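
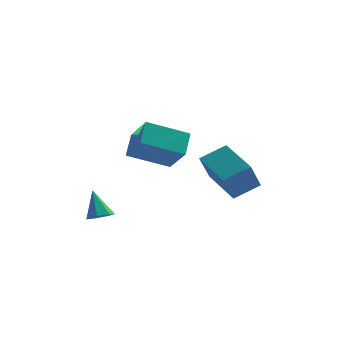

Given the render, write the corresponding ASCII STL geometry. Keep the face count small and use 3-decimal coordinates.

solid 
facet normal -0.623 0.734 0.270
outer loop
vertex 2.111 0.112 -0.323
vertex 3.012 0.682 0.206
vertex 2.375 0.756 -1.467
endloop
endfacet
facet normal -0.757 -0.479 -0.444
outer loop
vertex 3.528 -0.602 -1.966
vertex 2.111 0.112 -0.323
vertex 2.375 0.756 -1.467
endloop
endfacet
facet normal -0.623 0.734 0.270
outer loop
vertex 2.375 0.756 -1.467
vertex 3.012 0.682 0.206
vertex 3.276 1.327 -0.938
endloop
endfacet
facet normal 0.197 0.481 -0.854
outer loop
vertex 3.276 1.327 -0.938
vertex 3.528 -0.602 -1.966
vertex 2.375 0.756 -1.467
endloop
endfacet
facet normal -0.197 -0.481 0.854
outer loop
vertex 2.111 0.112 -0.323
vertex 4.165 -0.676 -0.293
vertex 3.012 0.682 0.206
endloop
endfacet
facet normal -0.757 -0.479 -0.445
outer loop
vertex 3.264 -1.247 -0.822
vertex 2.111 0.112 -0.323
vertex 3.528 -0.602 -1.966
endloop
endfacet
facet normal -0.197 -0.481 0.854
outer loop
vertex 3.264 -1.247 -0.822
vertex 4.165 -0.676 -0.293
vertex 2.111 0.112 -0.323
endloop
endfacet
facet normal 0.757 0.479 0.445
outer loop
vertex 3.012 0.682 0.206
vertex 4.165 -0.676 -0.293
vertex 3.276 1.327 -0.938
endloop
endfacet
facet normal 0.197 0.481 -0.854
outer loop
vertex 4.429 -0.032 -1.437
vertex 3.528 -0.602 -1.966
vertex 3.276 1.327 -0.938
endloop
endfacet
facet normal 0.757 0.479 0.444
outer loop
vertex 3.276 1.327 -0.938
vertex 4.165 -0.676 -0.293
vertex 4.429 -0.032 -1.437
endloop
endfacet
facet normal 0.623 -0.734 -0.270
outer loop
vertex 4.429 -0.032 -1.437
vertex 3.264 -1.247 -0.822
vertex 3.528 -0.602 -1.966
endloop
endfacet
facet normal 0.623 -0.734 -0.269
outer loop
vertex 4.165 -0.676 -0.293
vertex 3.264 -1.247 -0.822
vertex 4.429 -0.032 -1.437
endloop
endfacet
facet normal -0.868 -0.322 0.379
outer loop
vertex 0.447 -2.189 1.161
vertex 0.449 -1.337 1.888
vertex -0.299 -1.343 0.172
endloop
endfacet
facet normal -0.002 -0.761 -0.649
outer loop
vertex 1.211 -0.783 -0.488
vertex 0.447 -2.189 1.161
vertex -0.299 -1.343 0.172
endloop
endfacet
facet normal -0.868 -0.322 0.379
outer loop
vertex -0.299 -1.343 0.172
vertex 0.449 -1.337 1.888
vertex -0.297 -0.491 0.899
endloop
endfacet
facet normal -0.497 0.564 -0.659
outer loop
vertex -0.297 -0.491 0.899
vertex 1.211 -0.783 -0.488
vertex -0.299 -1.343 0.172
endloop
endfacet
facet normal 0.497 -0.564 0.659
outer loop
vertex 0.447 -2.189 1.161
vertex 1.959 -0.777 1.228
vertex 0.449 -1.337 1.888
endloop
endfacet
facet normal -0.002 -0.761 -0.649
outer loop
vertex 1.957 -1.629 0.501
vertex 0.447 -2.189 1.161
vertex 1.211 -0.783 -0.488
endloop
endfacet
facet normal 0.497 -0.564 0.659
outer loop
vertex 1.957 -1.629 0.501
vertex 1.959 -0.777 1.228
vertex 0.447 -2.189 1.161
endloop
endfacet
facet normal 0.002 0.761 0.649
outer loop
vertex 0.449 -1.337 1.888
vertex 1.959 -0.777 1.228
vertex -0.297 -0.491 0.899
endloop
endfacet
facet normal -0.497 0.564 -0.659
outer loop
vertex 1.213 0.069 0.239
vertex 1.211 -0.783 -0.488
vertex -0.297 -0.491 0.899
endloop
endfacet
facet normal 0.002 0.761 0.649
outer loop
vertex -0.297 -0.491 0.899
vertex 1.959 -0.777 1.228
vertex 1.213 0.069 0.239
endloop
endfacet
facet normal 0.868 0.322 -0.379
outer loop
vertex 1.213 0.069 0.239
vertex 1.957 -1.629 0.501
vertex 1.211 -0.783 -0.488
endloop
endfacet
facet normal 0.868 0.322 -0.379
outer loop
vertex 1.959 -0.777 1.228
vertex 1.957 -1.629 0.501
vertex 1.213 0.069 0.239
endloop
endfacet
facet normal 0.313 -0.387 -0.867
outer loop
vertex -0.751 -2.042 -2.538
vertex -1.173 -1.803 -2.797
vertex -0.67 -1.602 -2.705
endloop
endfacet
facet normal 0.756 0.106 0.646
outer loop
vertex -0.751 -2.042 -2.538
vertex -0.67 -1.602 -2.705
vertex -1.567 -1.317 -1.703
endloop
endfacet
facet normal 0.313 -0.387 -0.867
outer loop
vertex -0.67 -1.602 -2.705
vertex -1.173 -1.803 -2.797
vertex -0.968 -1.314 -2.941
endloop
endfacet
facet normal 0.551 0.790 0.269
outer loop
vertex -0.67 -1.602 -2.705
vertex -0.968 -1.314 -2.941
vertex -1.567 -1.317 -1.703
endloop
endfacet
facet normal 0.312 -0.386 -0.868
outer loop
vertex -0.968 -1.314 -2.941
vertex -1.173 -1.803 -2.797
vertex -1.421 -1.394 -3.068
endloop
endfacet
facet normal -0.154 0.985 -0.072
outer loop
vertex -0.968 -1.314 -2.941
vertex -1.421 -1.394 -3.068
vertex -1.567 -1.317 -1.703
endloop
endfacet
facet normal 0.313 -0.386 -0.868
outer loop
vertex -1.421 -1.394 -3.068
vertex -1.173 -1.803 -2.797
vertex -1.687 -1.783 -2.991
endloop
endfacet
facet normal -0.830 0.544 -0.120
outer loop
vertex -1.421 -1.394 -3.068
vertex -1.687 -1.783 -2.991
vertex -1.567 -1.317 -1.703
endloop
endfacet
facet normal 0.313 -0.386 -0.868
outer loop
vertex -1.687 -1.783 -2.991
vertex -1.173 -1.803 -2.797
vertex -1.567 -2.187 -2.768
endloop
endfacet
facet normal -0.967 -0.198 0.162
outer loop
vertex -1.687 -1.783 -2.991
vertex -1.567 -2.187 -2.768
vertex -1.567 -1.317 -1.703
endloop
endfacet
facet normal 0.313 -0.387 -0.867
outer loop
vertex -1.567 -2.187 -2.768
vertex -1.173 -1.803 -2.797
vertex -1.15 -2.302 -2.566
endloop
endfacet
facet normal -0.461 -0.687 0.561
outer loop
vertex -1.567 -2.187 -2.768
vertex -1.15 -2.302 -2.566
vertex -1.567 -1.317 -1.703
endloop
endfacet
facet normal 0.313 -0.387 -0.867
outer loop
vertex -1.15 -2.302 -2.566
vertex -1.173 -1.803 -2.797
vertex -0.751 -2.042 -2.538
endloop
endfacet
facet normal 0.305 -0.551 0.777
outer loop
vertex -1.15 -2.302 -2.566
vertex -0.751 -2.042 -2.538
vertex -1.567 -1.317 -1.703
endloop
endfacet

endsolid


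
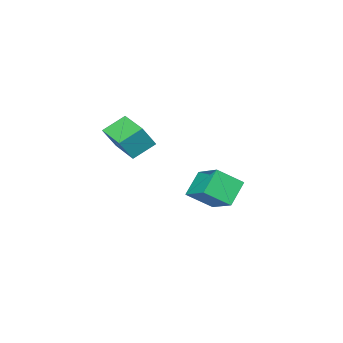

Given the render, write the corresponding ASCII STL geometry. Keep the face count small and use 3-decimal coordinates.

solid 
facet normal -0.779 0.334 0.531
outer loop
vertex 0.991 0.956 3.708
vertex 1.494 2.322 3.588
vertex 0.394 1.091 2.747
endloop
endfacet
facet normal -0.344 -0.935 0.082
outer loop
vertex 1.266 0.718 2.152
vertex 0.991 0.956 3.708
vertex 0.394 1.091 2.747
endloop
endfacet
facet normal -0.779 0.333 0.531
outer loop
vertex 0.394 1.091 2.747
vertex 1.494 2.322 3.588
vertex 0.896 2.457 2.627
endloop
endfacet
facet normal -0.525 0.119 -0.843
outer loop
vertex 0.896 2.457 2.627
vertex 1.266 0.718 2.152
vertex 0.394 1.091 2.747
endloop
endfacet
facet normal 0.524 -0.119 0.843
outer loop
vertex 0.991 0.956 3.708
vertex 2.366 1.949 2.993
vertex 1.494 2.322 3.588
endloop
endfacet
facet normal -0.344 -0.936 0.082
outer loop
vertex 1.864 0.583 3.113
vertex 0.991 0.956 3.708
vertex 1.266 0.718 2.152
endloop
endfacet
facet normal 0.524 -0.119 0.843
outer loop
vertex 1.864 0.583 3.113
vertex 2.366 1.949 2.993
vertex 0.991 0.956 3.708
endloop
endfacet
facet normal 0.344 0.935 -0.083
outer loop
vertex 1.494 2.322 3.588
vertex 2.366 1.949 2.993
vertex 0.896 2.457 2.627
endloop
endfacet
facet normal -0.524 0.119 -0.843
outer loop
vertex 1.769 2.084 2.032
vertex 1.266 0.718 2.152
vertex 0.896 2.457 2.627
endloop
endfacet
facet normal 0.344 0.935 -0.082
outer loop
vertex 0.896 2.457 2.627
vertex 2.366 1.949 2.993
vertex 1.769 2.084 2.032
endloop
endfacet
facet normal 0.779 -0.333 -0.531
outer loop
vertex 1.769 2.084 2.032
vertex 1.864 0.583 3.113
vertex 1.266 0.718 2.152
endloop
endfacet
facet normal 0.779 -0.333 -0.531
outer loop
vertex 2.366 1.949 2.993
vertex 1.864 0.583 3.113
vertex 1.769 2.084 2.032
endloop
endfacet
facet normal -0.722 -0.106 0.683
outer loop
vertex -2.798 2.298 -0.047
vertex -3.64 3.008 -0.827
vertex -3.287 0.914 -0.778
endloop
endfacet
facet normal 0.623 -0.526 0.579
outer loop
vertex -2.34 1.052 -1.673
vertex -2.798 2.298 -0.047
vertex -3.287 0.914 -0.778
endloop
endfacet
facet normal -0.723 -0.106 0.683
outer loop
vertex -3.287 0.914 -0.778
vertex -3.64 3.008 -0.827
vertex -4.129 1.624 -1.559
endloop
endfacet
facet normal -0.298 -0.844 -0.446
outer loop
vertex -4.129 1.624 -1.559
vertex -2.34 1.052 -1.673
vertex -3.287 0.914 -0.778
endloop
endfacet
facet normal 0.298 0.844 0.446
outer loop
vertex -2.798 2.298 -0.047
vertex -2.693 3.146 -1.722
vertex -3.64 3.008 -0.827
endloop
endfacet
facet normal 0.623 -0.526 0.579
outer loop
vertex -1.851 2.436 -0.941
vertex -2.798 2.298 -0.047
vertex -2.34 1.052 -1.673
endloop
endfacet
facet normal 0.298 0.844 0.446
outer loop
vertex -1.851 2.436 -0.941
vertex -2.693 3.146 -1.722
vertex -2.798 2.298 -0.047
endloop
endfacet
facet normal -0.623 0.526 -0.578
outer loop
vertex -3.64 3.008 -0.827
vertex -2.693 3.146 -1.722
vertex -4.129 1.624 -1.559
endloop
endfacet
facet normal -0.298 -0.844 -0.446
outer loop
vertex -3.182 1.762 -2.453
vertex -2.34 1.052 -1.673
vertex -4.129 1.624 -1.559
endloop
endfacet
facet normal -0.623 0.526 -0.579
outer loop
vertex -4.129 1.624 -1.559
vertex -2.693 3.146 -1.722
vertex -3.182 1.762 -2.453
endloop
endfacet
facet normal 0.722 0.106 -0.683
outer loop
vertex -3.182 1.762 -2.453
vertex -1.851 2.436 -0.941
vertex -2.34 1.052 -1.673
endloop
endfacet
facet normal 0.723 0.106 -0.683
outer loop
vertex -2.693 3.146 -1.722
vertex -1.851 2.436 -0.941
vertex -3.182 1.762 -2.453
endloop
endfacet

endsolid


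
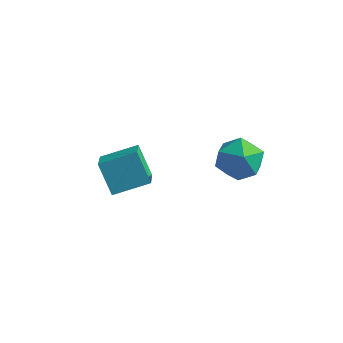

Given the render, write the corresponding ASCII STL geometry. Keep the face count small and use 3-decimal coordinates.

solid 
facet normal -0.754 -0.579 -0.310
outer loop
vertex -0.853 0.528 -3.375
vertex -1.511 0.867 -2.406
vertex -1.294 1.433 -3.991
endloop
endfacet
facet normal 0.540 -0.278 -0.795
outer loop
vertex -0.329 2.173 -3.594
vertex -0.853 0.528 -3.375
vertex -1.294 1.433 -3.991
endloop
endfacet
facet normal -0.755 -0.578 -0.310
outer loop
vertex -1.294 1.433 -3.991
vertex -1.511 0.867 -2.406
vertex -1.952 1.772 -3.021
endloop
endfacet
facet normal -0.374 0.767 -0.522
outer loop
vertex -1.952 1.772 -3.021
vertex -0.329 2.173 -3.594
vertex -1.294 1.433 -3.991
endloop
endfacet
facet normal 0.373 -0.767 0.522
outer loop
vertex -0.853 0.528 -3.375
vertex -0.546 1.607 -2.009
vertex -1.511 0.867 -2.406
endloop
endfacet
facet normal 0.539 -0.278 -0.795
outer loop
vertex 0.112 1.268 -2.979
vertex -0.853 0.528 -3.375
vertex -0.329 2.173 -3.594
endloop
endfacet
facet normal 0.374 -0.767 0.522
outer loop
vertex 0.112 1.268 -2.979
vertex -0.546 1.607 -2.009
vertex -0.853 0.528 -3.375
endloop
endfacet
facet normal -0.540 0.277 0.795
outer loop
vertex -1.511 0.867 -2.406
vertex -0.546 1.607 -2.009
vertex -1.952 1.772 -3.021
endloop
endfacet
facet normal -0.374 0.767 -0.522
outer loop
vertex -0.987 2.512 -2.625
vertex -0.329 2.173 -3.594
vertex -1.952 1.772 -3.021
endloop
endfacet
facet normal -0.539 0.278 0.795
outer loop
vertex -1.952 1.772 -3.021
vertex -0.546 1.607 -2.009
vertex -0.987 2.512 -2.625
endloop
endfacet
facet normal 0.755 0.578 0.310
outer loop
vertex -0.987 2.512 -2.625
vertex 0.112 1.268 -2.979
vertex -0.329 2.173 -3.594
endloop
endfacet
facet normal 0.755 0.579 0.310
outer loop
vertex -0.546 1.607 -2.009
vertex 0.112 1.268 -2.979
vertex -0.987 2.512 -2.625
endloop
endfacet
facet normal -0.425 0.758 0.495
outer loop
vertex 2.484 3.377 -1.762
vertex 1.757 2.919 -1.684
vertex 2.368 2.866 -1.078
endloop
endfacet
facet normal 0.280 0.746 0.605
outer loop
vertex 2.484 3.377 -1.762
vertex 2.368 2.866 -1.078
vertex 3.136 2.895 -1.469
endloop
endfacet
facet normal 0.603 0.797 -0.030
outer loop
vertex 2.484 3.377 -1.762
vertex 3.136 2.895 -1.469
vertex 3.0 2.966 -2.317
endloop
endfacet
facet normal 0.098 0.841 -0.532
outer loop
vertex 2.484 3.377 -1.762
vertex 3.0 2.966 -2.317
vertex 2.148 2.981 -2.45
endloop
endfacet
facet normal -0.537 0.817 -0.208
outer loop
vertex 2.484 3.377 -1.762
vertex 2.148 2.981 -2.45
vertex 1.757 2.919 -1.684
endloop
endfacet
facet normal 0.447 0.112 0.887
outer loop
vertex 3.136 2.895 -1.469
vertex 2.368 2.866 -1.078
vertex 2.812 2.139 -1.21
endloop
endfacet
facet normal -0.692 0.133 0.709
outer loop
vertex 2.368 2.866 -1.078
vertex 1.757 2.919 -1.684
vertex 1.96 2.154 -1.343
endloop
endfacet
facet normal -0.875 0.228 -0.428
outer loop
vertex 1.757 2.919 -1.684
vertex 2.148 2.981 -2.45
vertex 1.824 2.225 -2.191
endloop
endfacet
facet normal 0.153 0.266 -0.952
outer loop
vertex 2.148 2.981 -2.45
vertex 3.0 2.966 -2.317
vertex 2.592 2.254 -2.582
endloop
endfacet
facet normal 0.971 0.195 -0.139
outer loop
vertex 3.0 2.966 -2.317
vertex 3.136 2.895 -1.469
vertex 3.203 2.201 -1.976
endloop
endfacet
facet normal -0.098 -0.841 0.532
outer loop
vertex 2.476 1.743 -1.898
vertex 2.812 2.139 -1.21
vertex 1.96 2.154 -1.343
endloop
endfacet
facet normal -0.603 -0.797 0.030
outer loop
vertex 2.476 1.743 -1.898
vertex 1.96 2.154 -1.343
vertex 1.824 2.225 -2.191
endloop
endfacet
facet normal -0.280 -0.746 -0.605
outer loop
vertex 2.476 1.743 -1.898
vertex 1.824 2.225 -2.191
vertex 2.592 2.254 -2.582
endloop
endfacet
facet normal 0.425 -0.758 -0.495
outer loop
vertex 2.476 1.743 -1.898
vertex 2.592 2.254 -2.582
vertex 3.203 2.201 -1.976
endloop
endfacet
facet normal 0.537 -0.817 0.208
outer loop
vertex 2.476 1.743 -1.898
vertex 3.203 2.201 -1.976
vertex 2.812 2.139 -1.21
endloop
endfacet
facet normal -0.153 -0.266 0.952
outer loop
vertex 1.96 2.154 -1.343
vertex 2.812 2.139 -1.21
vertex 2.368 2.866 -1.078
endloop
endfacet
facet normal -0.971 -0.195 0.139
outer loop
vertex 1.824 2.225 -2.191
vertex 1.96 2.154 -1.343
vertex 1.757 2.919 -1.684
endloop
endfacet
facet normal -0.447 -0.112 -0.887
outer loop
vertex 2.592 2.254 -2.582
vertex 1.824 2.225 -2.191
vertex 2.148 2.981 -2.45
endloop
endfacet
facet normal 0.692 -0.133 -0.709
outer loop
vertex 3.203 2.201 -1.976
vertex 2.592 2.254 -2.582
vertex 3.0 2.966 -2.317
endloop
endfacet
facet normal 0.875 -0.228 0.428
outer loop
vertex 2.812 2.139 -1.21
vertex 3.203 2.201 -1.976
vertex 3.136 2.895 -1.469
endloop
endfacet

endsolid


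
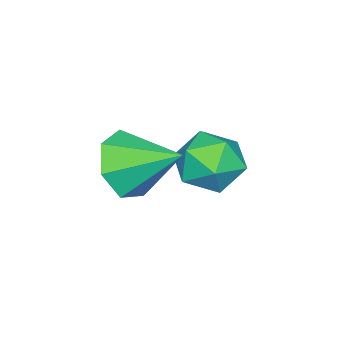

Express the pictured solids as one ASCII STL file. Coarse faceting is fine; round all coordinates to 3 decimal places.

solid 
facet normal 0.070 -0.876 -0.478
outer loop
vertex 2.716 -0.061 0.557
vertex 2.283 0.391 -0.335
vertex 3.333 0.32 -0.051
endloop
endfacet
facet normal 0.627 0.190 0.755
outer loop
vertex 2.716 -0.061 0.557
vertex 3.333 0.32 -0.051
vertex 2.157 1.949 0.515
endloop
endfacet
facet normal 0.070 -0.876 -0.477
outer loop
vertex 3.333 0.32 -0.051
vertex 2.283 0.391 -0.335
vertex 3.158 0.754 -0.873
endloop
endfacet
facet normal 0.824 0.554 0.117
outer loop
vertex 3.333 0.32 -0.051
vertex 3.158 0.754 -0.873
vertex 2.157 1.949 0.515
endloop
endfacet
facet normal 0.070 -0.876 -0.478
outer loop
vertex 3.158 0.754 -0.873
vertex 2.283 0.391 -0.335
vertex 2.325 0.915 -1.29
endloop
endfacet
facet normal 0.376 0.819 -0.434
outer loop
vertex 3.158 0.754 -0.873
vertex 2.325 0.915 -1.29
vertex 2.157 1.949 0.515
endloop
endfacet
facet normal 0.071 -0.876 -0.477
outer loop
vertex 2.325 0.915 -1.29
vertex 2.283 0.391 -0.335
vertex 1.46 0.68 -0.988
endloop
endfacet
facet normal -0.383 0.786 -0.486
outer loop
vertex 2.325 0.915 -1.29
vertex 1.46 0.68 -0.988
vertex 2.157 1.949 0.515
endloop
endfacet
facet normal 0.071 -0.876 -0.477
outer loop
vertex 1.46 0.68 -0.988
vertex 2.283 0.391 -0.335
vertex 1.214 0.228 -0.195
endloop
endfacet
facet normal -0.877 0.480 0.001
outer loop
vertex 1.46 0.68 -0.988
vertex 1.214 0.228 -0.195
vertex 2.157 1.949 0.515
endloop
endfacet
facet normal 0.071 -0.876 -0.478
outer loop
vertex 1.214 0.228 -0.195
vertex 2.283 0.391 -0.335
vertex 1.773 -0.102 0.493
endloop
endfacet
facet normal -0.738 0.131 0.662
outer loop
vertex 1.214 0.228 -0.195
vertex 1.773 -0.102 0.493
vertex 2.157 1.949 0.515
endloop
endfacet
facet normal 0.071 -0.876 -0.478
outer loop
vertex 1.773 -0.102 0.493
vertex 2.283 0.391 -0.335
vertex 2.716 -0.061 0.557
endloop
endfacet
facet normal -0.068 0.002 0.998
outer loop
vertex 1.773 -0.102 0.493
vertex 2.716 -0.061 0.557
vertex 2.157 1.949 0.515
endloop
endfacet
facet normal 0.071 -0.184 0.980
outer loop
vertex -0.026 1.967 -0.345
vertex -0.41 0.989 -0.501
vertex 0.637 1.161 -0.544
endloop
endfacet
facet normal 0.572 0.280 0.771
outer loop
vertex -0.026 1.967 -0.345
vertex 0.637 1.161 -0.544
vertex 0.795 2.105 -1.004
endloop
endfacet
facet normal 0.244 0.843 0.480
outer loop
vertex -0.026 1.967 -0.345
vertex 0.795 2.105 -1.004
vertex -0.154 2.517 -1.245
endloop
endfacet
facet normal -0.460 0.727 0.510
outer loop
vertex -0.026 1.967 -0.345
vertex -0.154 2.517 -1.245
vertex -0.899 1.827 -0.934
endloop
endfacet
facet normal -0.567 0.092 0.819
outer loop
vertex -0.026 1.967 -0.345
vertex -0.899 1.827 -0.934
vertex -0.41 0.989 -0.501
endloop
endfacet
facet normal 0.964 -0.033 0.264
outer loop
vertex 0.795 2.105 -1.004
vertex 0.637 1.161 -0.544
vertex 0.919 1.213 -1.566
endloop
endfacet
facet normal 0.153 -0.783 0.603
outer loop
vertex 0.637 1.161 -0.544
vertex -0.41 0.989 -0.501
vertex 0.174 0.523 -1.255
endloop
endfacet
facet normal -0.878 -0.336 0.340
outer loop
vertex -0.41 0.989 -0.501
vertex -0.899 1.827 -0.934
vertex -0.775 0.935 -1.496
endloop
endfacet
facet normal -0.706 0.690 -0.160
outer loop
vertex -0.899 1.827 -0.934
vertex -0.154 2.517 -1.245
vertex -0.617 1.879 -1.956
endloop
endfacet
facet normal 0.433 0.877 -0.207
outer loop
vertex -0.154 2.517 -1.245
vertex 0.795 2.105 -1.004
vertex 0.43 2.051 -1.999
endloop
endfacet
facet normal 0.460 -0.727 -0.510
outer loop
vertex 0.046 1.073 -2.155
vertex 0.919 1.213 -1.566
vertex 0.174 0.523 -1.255
endloop
endfacet
facet normal -0.244 -0.843 -0.480
outer loop
vertex 0.046 1.073 -2.155
vertex 0.174 0.523 -1.255
vertex -0.775 0.935 -1.496
endloop
endfacet
facet normal -0.572 -0.280 -0.771
outer loop
vertex 0.046 1.073 -2.155
vertex -0.775 0.935 -1.496
vertex -0.617 1.879 -1.956
endloop
endfacet
facet normal -0.071 0.184 -0.980
outer loop
vertex 0.046 1.073 -2.155
vertex -0.617 1.879 -1.956
vertex 0.43 2.051 -1.999
endloop
endfacet
facet normal 0.567 -0.092 -0.819
outer loop
vertex 0.046 1.073 -2.155
vertex 0.43 2.051 -1.999
vertex 0.919 1.213 -1.566
endloop
endfacet
facet normal 0.706 -0.690 0.160
outer loop
vertex 0.174 0.523 -1.255
vertex 0.919 1.213 -1.566
vertex 0.637 1.161 -0.544
endloop
endfacet
facet normal -0.433 -0.877 0.207
outer loop
vertex -0.775 0.935 -1.496
vertex 0.174 0.523 -1.255
vertex -0.41 0.989 -0.501
endloop
endfacet
facet normal -0.964 0.033 -0.264
outer loop
vertex -0.617 1.879 -1.956
vertex -0.775 0.935 -1.496
vertex -0.899 1.827 -0.934
endloop
endfacet
facet normal -0.153 0.783 -0.603
outer loop
vertex 0.43 2.051 -1.999
vertex -0.617 1.879 -1.956
vertex -0.154 2.517 -1.245
endloop
endfacet
facet normal 0.878 0.336 -0.340
outer loop
vertex 0.919 1.213 -1.566
vertex 0.43 2.051 -1.999
vertex 0.795 2.105 -1.004
endloop
endfacet

endsolid


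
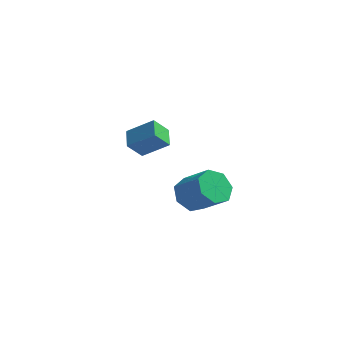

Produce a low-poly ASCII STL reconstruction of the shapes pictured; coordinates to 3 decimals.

solid 
facet normal -0.824 0.140 -0.550
outer loop
vertex 2.416 3.271 -5.264
vertex 1.815 3.057 -4.418
vertex 2.19 3.994 -4.741
endloop
endfacet
facet normal 0.511 0.603 -0.612
outer loop
vertex 2.416 3.271 -5.264
vertex 2.19 3.994 -4.741
vertex 3.907 3.018 -4.268
endloop
endfacet
facet normal 0.511 0.603 -0.613
outer loop
vertex 3.907 3.018 -4.268
vertex 2.19 3.994 -4.741
vertex 3.68 3.741 -3.746
endloop
endfacet
facet normal 0.823 -0.139 0.550
outer loop
vertex 3.907 3.018 -4.268
vertex 3.68 3.741 -3.746
vertex 3.305 2.803 -3.422
endloop
endfacet
facet normal -0.823 0.140 -0.550
outer loop
vertex 2.19 3.994 -4.741
vertex 1.815 3.057 -4.418
vertex 1.681 4.01 -3.975
endloop
endfacet
facet normal 0.126 0.990 0.063
outer loop
vertex 2.19 3.994 -4.741
vertex 1.681 4.01 -3.975
vertex 3.68 3.741 -3.746
endloop
endfacet
facet normal 0.126 0.990 0.063
outer loop
vertex 3.68 3.741 -3.746
vertex 1.681 4.01 -3.975
vertex 3.171 3.757 -2.979
endloop
endfacet
facet normal 0.824 -0.139 0.550
outer loop
vertex 3.68 3.741 -3.746
vertex 3.171 3.757 -2.979
vertex 3.305 2.803 -3.422
endloop
endfacet
facet normal -0.824 0.140 -0.550
outer loop
vertex 1.681 4.01 -3.975
vertex 1.815 3.057 -4.418
vertex 1.273 3.309 -3.542
endloop
endfacet
facet normal -0.354 0.632 0.690
outer loop
vertex 1.681 4.01 -3.975
vertex 1.273 3.309 -3.542
vertex 3.171 3.757 -2.979
endloop
endfacet
facet normal -0.354 0.631 0.690
outer loop
vertex 3.171 3.757 -2.979
vertex 1.273 3.309 -3.542
vertex 2.763 3.056 -2.547
endloop
endfacet
facet normal 0.823 -0.140 0.550
outer loop
vertex 3.171 3.757 -2.979
vertex 2.763 3.056 -2.547
vertex 3.305 2.803 -3.422
endloop
endfacet
facet normal -0.824 0.140 -0.550
outer loop
vertex 1.273 3.309 -3.542
vertex 1.815 3.057 -4.418
vertex 1.273 2.417 -3.769
endloop
endfacet
facet normal -0.567 -0.203 0.798
outer loop
vertex 1.273 3.309 -3.542
vertex 1.273 2.417 -3.769
vertex 2.763 3.056 -2.547
endloop
endfacet
facet normal -0.568 -0.202 0.798
outer loop
vertex 2.763 3.056 -2.547
vertex 1.273 2.417 -3.769
vertex 2.763 2.164 -2.773
endloop
endfacet
facet normal 0.823 -0.139 0.550
outer loop
vertex 2.763 3.056 -2.547
vertex 2.763 2.164 -2.773
vertex 3.305 2.803 -3.422
endloop
endfacet
facet normal -0.823 0.140 -0.550
outer loop
vertex 1.273 2.417 -3.769
vertex 1.815 3.057 -4.418
vertex 1.681 2.007 -4.484
endloop
endfacet
facet normal -0.354 -0.884 0.305
outer loop
vertex 1.273 2.417 -3.769
vertex 1.681 2.007 -4.484
vertex 2.763 2.164 -2.773
endloop
endfacet
facet normal -0.354 -0.884 0.305
outer loop
vertex 2.763 2.164 -2.773
vertex 1.681 2.007 -4.484
vertex 3.171 1.754 -3.489
endloop
endfacet
facet normal 0.824 -0.140 0.550
outer loop
vertex 2.763 2.164 -2.773
vertex 3.171 1.754 -3.489
vertex 3.305 2.803 -3.422
endloop
endfacet
facet normal -0.823 0.140 -0.550
outer loop
vertex 1.681 2.007 -4.484
vertex 1.815 3.057 -4.418
vertex 2.19 2.387 -5.149
endloop
endfacet
facet normal 0.126 -0.900 -0.418
outer loop
vertex 1.681 2.007 -4.484
vertex 2.19 2.387 -5.149
vertex 3.171 1.754 -3.489
endloop
endfacet
facet normal 0.126 -0.900 -0.418
outer loop
vertex 3.171 1.754 -3.489
vertex 2.19 2.387 -5.149
vertex 3.68 2.134 -4.154
endloop
endfacet
facet normal 0.823 -0.140 0.550
outer loop
vertex 3.171 1.754 -3.489
vertex 3.68 2.134 -4.154
vertex 3.305 2.803 -3.422
endloop
endfacet
facet normal -0.824 0.139 -0.550
outer loop
vertex 2.19 2.387 -5.149
vertex 1.815 3.057 -4.418
vertex 2.416 3.271 -5.264
endloop
endfacet
facet normal 0.511 -0.238 -0.826
outer loop
vertex 2.19 2.387 -5.149
vertex 2.416 3.271 -5.264
vertex 3.68 2.134 -4.154
endloop
endfacet
facet normal 0.511 -0.238 -0.826
outer loop
vertex 3.68 2.134 -4.154
vertex 2.416 3.271 -5.264
vertex 3.907 3.018 -4.268
endloop
endfacet
facet normal 0.823 -0.140 0.550
outer loop
vertex 3.68 2.134 -4.154
vertex 3.907 3.018 -4.268
vertex 3.305 2.803 -3.422
endloop
endfacet
facet normal -0.508 0.730 0.458
outer loop
vertex 1.712 -2.222 1.534
vertex 2.928 -1.886 2.346
vertex 2.034 -1.511 0.758
endloop
endfacet
facet normal -0.811 -0.224 -0.541
outer loop
vertex 2.592 -2.314 0.254
vertex 1.712 -2.222 1.534
vertex 2.034 -1.511 0.758
endloop
endfacet
facet normal -0.508 0.730 0.458
outer loop
vertex 2.034 -1.511 0.758
vertex 2.928 -1.886 2.346
vertex 3.25 -1.175 1.57
endloop
endfacet
facet normal 0.292 0.646 -0.705
outer loop
vertex 3.25 -1.175 1.57
vertex 2.592 -2.314 0.254
vertex 2.034 -1.511 0.758
endloop
endfacet
facet normal -0.292 -0.646 0.705
outer loop
vertex 1.712 -2.222 1.534
vertex 3.486 -2.689 1.842
vertex 2.928 -1.886 2.346
endloop
endfacet
facet normal -0.811 -0.224 -0.541
outer loop
vertex 2.27 -3.025 1.03
vertex 1.712 -2.222 1.534
vertex 2.592 -2.314 0.254
endloop
endfacet
facet normal -0.292 -0.646 0.705
outer loop
vertex 2.27 -3.025 1.03
vertex 3.486 -2.689 1.842
vertex 1.712 -2.222 1.534
endloop
endfacet
facet normal 0.811 0.224 0.541
outer loop
vertex 2.928 -1.886 2.346
vertex 3.486 -2.689 1.842
vertex 3.25 -1.175 1.57
endloop
endfacet
facet normal 0.292 0.646 -0.705
outer loop
vertex 3.808 -1.978 1.066
vertex 2.592 -2.314 0.254
vertex 3.25 -1.175 1.57
endloop
endfacet
facet normal 0.811 0.224 0.541
outer loop
vertex 3.25 -1.175 1.57
vertex 3.486 -2.689 1.842
vertex 3.808 -1.978 1.066
endloop
endfacet
facet normal 0.508 -0.730 -0.458
outer loop
vertex 3.808 -1.978 1.066
vertex 2.27 -3.025 1.03
vertex 2.592 -2.314 0.254
endloop
endfacet
facet normal 0.508 -0.730 -0.458
outer loop
vertex 3.486 -2.689 1.842
vertex 2.27 -3.025 1.03
vertex 3.808 -1.978 1.066
endloop
endfacet

endsolid


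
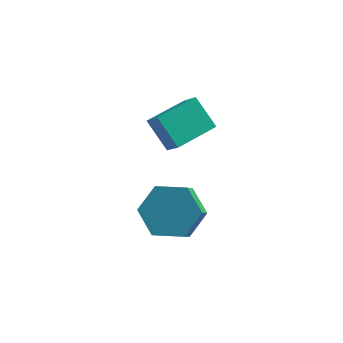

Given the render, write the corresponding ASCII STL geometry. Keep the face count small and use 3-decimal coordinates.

solid 
facet normal 0.093 0.671 -0.735
outer loop
vertex -1.615 -3.869 -0.912
vertex -2.181 -3.164 -0.34
vertex -1.116 -3.202 -0.24
endloop
endfacet
facet normal 0.880 -0.401 -0.255
outer loop
vertex -1.615 -3.869 -0.912
vertex -1.116 -3.202 -0.24
vertex -1.713 -4.581 -0.132
endloop
endfacet
facet normal 0.880 -0.401 -0.255
outer loop
vertex -1.713 -4.581 -0.132
vertex -1.116 -3.202 -0.24
vertex -1.214 -3.913 0.54
endloop
endfacet
facet normal -0.092 -0.671 0.736
outer loop
vertex -1.713 -4.581 -0.132
vertex -1.214 -3.913 0.54
vertex -2.279 -3.876 0.44
endloop
endfacet
facet normal 0.093 0.671 -0.735
outer loop
vertex -1.116 -3.202 -0.24
vertex -2.181 -3.164 -0.34
vertex -1.683 -2.497 0.332
endloop
endfacet
facet normal 0.843 0.340 0.416
outer loop
vertex -1.116 -3.202 -0.24
vertex -1.683 -2.497 0.332
vertex -1.214 -3.913 0.54
endloop
endfacet
facet normal 0.843 0.340 0.416
outer loop
vertex -1.214 -3.913 0.54
vertex -1.683 -2.497 0.332
vertex -1.781 -3.208 1.112
endloop
endfacet
facet normal -0.092 -0.671 0.736
outer loop
vertex -1.214 -3.913 0.54
vertex -1.781 -3.208 1.112
vertex -2.279 -3.876 0.44
endloop
endfacet
facet normal 0.093 0.671 -0.735
outer loop
vertex -1.683 -2.497 0.332
vertex -2.181 -3.164 -0.34
vertex -2.747 -2.459 0.232
endloop
endfacet
facet normal -0.037 0.741 0.671
outer loop
vertex -1.683 -2.497 0.332
vertex -2.747 -2.459 0.232
vertex -1.781 -3.208 1.112
endloop
endfacet
facet normal -0.037 0.740 0.671
outer loop
vertex -1.781 -3.208 1.112
vertex -2.747 -2.459 0.232
vertex -2.845 -3.171 1.012
endloop
endfacet
facet normal -0.092 -0.671 0.736
outer loop
vertex -1.781 -3.208 1.112
vertex -2.845 -3.171 1.012
vertex -2.279 -3.876 0.44
endloop
endfacet
facet normal 0.092 0.671 -0.736
outer loop
vertex -2.747 -2.459 0.232
vertex -2.181 -3.164 -0.34
vertex -3.246 -3.127 -0.44
endloop
endfacet
facet normal -0.880 0.401 0.255
outer loop
vertex -2.747 -2.459 0.232
vertex -3.246 -3.127 -0.44
vertex -2.845 -3.171 1.012
endloop
endfacet
facet normal -0.880 0.401 0.255
outer loop
vertex -2.845 -3.171 1.012
vertex -3.246 -3.127 -0.44
vertex -3.344 -3.838 0.34
endloop
endfacet
facet normal -0.093 -0.671 0.735
outer loop
vertex -2.845 -3.171 1.012
vertex -3.344 -3.838 0.34
vertex -2.279 -3.876 0.44
endloop
endfacet
facet normal 0.092 0.671 -0.736
outer loop
vertex -3.246 -3.127 -0.44
vertex -2.181 -3.164 -0.34
vertex -2.679 -3.832 -1.012
endloop
endfacet
facet normal -0.843 -0.340 -0.416
outer loop
vertex -3.246 -3.127 -0.44
vertex -2.679 -3.832 -1.012
vertex -3.344 -3.838 0.34
endloop
endfacet
facet normal -0.843 -0.340 -0.416
outer loop
vertex -3.344 -3.838 0.34
vertex -2.679 -3.832 -1.012
vertex -2.777 -4.543 -0.232
endloop
endfacet
facet normal -0.093 -0.671 0.735
outer loop
vertex -3.344 -3.838 0.34
vertex -2.777 -4.543 -0.232
vertex -2.279 -3.876 0.44
endloop
endfacet
facet normal 0.092 0.671 -0.736
outer loop
vertex -2.679 -3.832 -1.012
vertex -2.181 -3.164 -0.34
vertex -1.615 -3.869 -0.912
endloop
endfacet
facet normal 0.037 -0.741 -0.671
outer loop
vertex -2.679 -3.832 -1.012
vertex -1.615 -3.869 -0.912
vertex -2.777 -4.543 -0.232
endloop
endfacet
facet normal 0.037 -0.740 -0.671
outer loop
vertex -2.777 -4.543 -0.232
vertex -1.615 -3.869 -0.912
vertex -1.713 -4.581 -0.132
endloop
endfacet
facet normal -0.093 -0.671 0.735
outer loop
vertex -2.777 -4.543 -0.232
vertex -1.713 -4.581 -0.132
vertex -2.279 -3.876 0.44
endloop
endfacet
facet normal -0.705 -0.702 -0.099
outer loop
vertex -2.313 -1.338 1.345
vertex -3.09 -0.688 2.267
vertex -2.752 -0.791 0.59
endloop
endfacet
facet normal 0.567 -0.474 -0.673
outer loop
vertex -1.59 0.368 0.753
vertex -2.313 -1.338 1.345
vertex -2.752 -0.791 0.59
endloop
endfacet
facet normal -0.704 -0.703 -0.099
outer loop
vertex -2.752 -0.791 0.59
vertex -3.09 -0.688 2.267
vertex -3.529 -0.142 1.512
endloop
endfacet
facet normal -0.426 0.530 -0.733
outer loop
vertex -3.529 -0.142 1.512
vertex -1.59 0.368 0.753
vertex -2.752 -0.791 0.59
endloop
endfacet
facet normal 0.426 -0.530 0.733
outer loop
vertex -2.313 -1.338 1.345
vertex -1.928 0.471 2.43
vertex -3.09 -0.688 2.267
endloop
endfacet
facet normal 0.568 -0.474 -0.673
outer loop
vertex -1.151 -0.178 1.508
vertex -2.313 -1.338 1.345
vertex -1.59 0.368 0.753
endloop
endfacet
facet normal 0.427 -0.530 0.733
outer loop
vertex -1.151 -0.178 1.508
vertex -1.928 0.471 2.43
vertex -2.313 -1.338 1.345
endloop
endfacet
facet normal -0.568 0.474 0.673
outer loop
vertex -3.09 -0.688 2.267
vertex -1.928 0.471 2.43
vertex -3.529 -0.142 1.512
endloop
endfacet
facet normal -0.426 0.530 -0.733
outer loop
vertex -2.367 1.018 1.675
vertex -1.59 0.368 0.753
vertex -3.529 -0.142 1.512
endloop
endfacet
facet normal -0.568 0.474 0.673
outer loop
vertex -3.529 -0.142 1.512
vertex -1.928 0.471 2.43
vertex -2.367 1.018 1.675
endloop
endfacet
facet normal 0.705 0.703 0.098
outer loop
vertex -2.367 1.018 1.675
vertex -1.151 -0.178 1.508
vertex -1.59 0.368 0.753
endloop
endfacet
facet normal 0.705 0.703 0.099
outer loop
vertex -1.928 0.471 2.43
vertex -1.151 -0.178 1.508
vertex -2.367 1.018 1.675
endloop
endfacet

endsolid


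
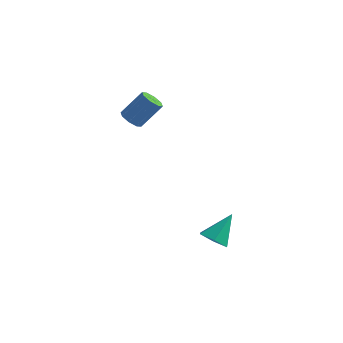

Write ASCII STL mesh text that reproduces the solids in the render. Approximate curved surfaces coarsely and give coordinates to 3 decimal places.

solid 
facet normal -0.495 -0.439 -0.750
outer loop
vertex -3.76 2.96 -0.559
vertex -4.371 3.464 -0.451
vertex -3.705 3.47 -0.894
endloop
endfacet
facet normal 0.865 -0.338 -0.372
outer loop
vertex -3.76 2.96 -0.559
vertex -3.705 3.47 -0.894
vertex -2.757 3.852 0.964
endloop
endfacet
facet normal 0.865 -0.338 -0.372
outer loop
vertex -2.757 3.852 0.964
vertex -3.705 3.47 -0.894
vertex -2.702 4.362 0.629
endloop
endfacet
facet normal 0.493 0.440 0.750
outer loop
vertex -2.757 3.852 0.964
vertex -2.702 4.362 0.629
vertex -3.369 4.356 1.071
endloop
endfacet
facet normal -0.495 -0.440 -0.750
outer loop
vertex -3.705 3.47 -0.894
vertex -4.371 3.464 -0.451
vertex -4.041 3.976 -0.969
endloop
endfacet
facet normal 0.674 0.351 -0.650
outer loop
vertex -3.705 3.47 -0.894
vertex -4.041 3.976 -0.969
vertex -2.702 4.362 0.629
endloop
endfacet
facet normal 0.675 0.350 -0.650
outer loop
vertex -2.702 4.362 0.629
vertex -4.041 3.976 -0.969
vertex -3.038 4.868 0.553
endloop
endfacet
facet normal 0.493 0.440 0.750
outer loop
vertex -2.702 4.362 0.629
vertex -3.038 4.868 0.553
vertex -3.369 4.356 1.071
endloop
endfacet
facet normal -0.493 -0.441 -0.750
outer loop
vertex -4.041 3.976 -0.969
vertex -4.371 3.464 -0.451
vertex -4.57 4.182 -0.742
endloop
endfacet
facet normal 0.090 0.832 -0.547
outer loop
vertex -4.041 3.976 -0.969
vertex -4.57 4.182 -0.742
vertex -3.038 4.868 0.553
endloop
endfacet
facet normal 0.090 0.832 -0.547
outer loop
vertex -3.038 4.868 0.553
vertex -4.57 4.182 -0.742
vertex -3.567 5.075 0.781
endloop
endfacet
facet normal 0.495 0.439 0.750
outer loop
vertex -3.038 4.868 0.553
vertex -3.567 5.075 0.781
vertex -3.369 4.356 1.071
endloop
endfacet
facet normal -0.494 -0.441 -0.750
outer loop
vertex -4.57 4.182 -0.742
vertex -4.371 3.464 -0.451
vertex -4.983 3.968 -0.344
endloop
endfacet
facet normal -0.548 0.827 -0.124
outer loop
vertex -4.57 4.182 -0.742
vertex -4.983 3.968 -0.344
vertex -3.567 5.075 0.781
endloop
endfacet
facet normal -0.549 0.827 -0.123
outer loop
vertex -3.567 5.075 0.781
vertex -4.983 3.968 -0.344
vertex -3.98 4.86 1.179
endloop
endfacet
facet normal 0.495 0.439 0.750
outer loop
vertex -3.567 5.075 0.781
vertex -3.98 4.86 1.179
vertex -3.369 4.356 1.071
endloop
endfacet
facet normal -0.493 -0.440 -0.750
outer loop
vertex -4.983 3.968 -0.344
vertex -4.371 3.464 -0.451
vertex -5.038 3.458 -0.009
endloop
endfacet
facet normal -0.865 0.338 0.372
outer loop
vertex -4.983 3.968 -0.344
vertex -5.038 3.458 -0.009
vertex -3.98 4.86 1.179
endloop
endfacet
facet normal -0.865 0.338 0.372
outer loop
vertex -3.98 4.86 1.179
vertex -5.038 3.458 -0.009
vertex -4.035 4.35 1.514
endloop
endfacet
facet normal 0.495 0.439 0.750
outer loop
vertex -3.98 4.86 1.179
vertex -4.035 4.35 1.514
vertex -3.369 4.356 1.071
endloop
endfacet
facet normal -0.493 -0.440 -0.750
outer loop
vertex -5.038 3.458 -0.009
vertex -4.371 3.464 -0.451
vertex -4.702 2.952 0.067
endloop
endfacet
facet normal -0.675 -0.350 0.650
outer loop
vertex -5.038 3.458 -0.009
vertex -4.702 2.952 0.067
vertex -4.035 4.35 1.514
endloop
endfacet
facet normal -0.674 -0.351 0.650
outer loop
vertex -4.035 4.35 1.514
vertex -4.702 2.952 0.067
vertex -3.699 3.844 1.589
endloop
endfacet
facet normal 0.495 0.440 0.750
outer loop
vertex -4.035 4.35 1.514
vertex -3.699 3.844 1.589
vertex -3.369 4.356 1.071
endloop
endfacet
facet normal -0.495 -0.439 -0.750
outer loop
vertex -4.702 2.952 0.067
vertex -4.371 3.464 -0.451
vertex -4.173 2.745 -0.161
endloop
endfacet
facet normal -0.090 -0.832 0.547
outer loop
vertex -4.702 2.952 0.067
vertex -4.173 2.745 -0.161
vertex -3.699 3.844 1.589
endloop
endfacet
facet normal -0.089 -0.832 0.547
outer loop
vertex -3.699 3.844 1.589
vertex -4.173 2.745 -0.161
vertex -3.17 3.638 1.362
endloop
endfacet
facet normal 0.493 0.441 0.750
outer loop
vertex -3.699 3.844 1.589
vertex -3.17 3.638 1.362
vertex -3.369 4.356 1.071
endloop
endfacet
facet normal -0.495 -0.439 -0.750
outer loop
vertex -4.173 2.745 -0.161
vertex -4.371 3.464 -0.451
vertex -3.76 2.96 -0.559
endloop
endfacet
facet normal 0.549 -0.827 0.123
outer loop
vertex -4.173 2.745 -0.161
vertex -3.76 2.96 -0.559
vertex -3.17 3.638 1.362
endloop
endfacet
facet normal 0.548 -0.827 0.124
outer loop
vertex -3.17 3.638 1.362
vertex -3.76 2.96 -0.559
vertex -2.757 3.852 0.964
endloop
endfacet
facet normal 0.494 0.441 0.750
outer loop
vertex -3.17 3.638 1.362
vertex -2.757 3.852 0.964
vertex -3.369 4.356 1.071
endloop
endfacet
facet normal -0.280 -0.625 -0.729
outer loop
vertex 4.616 -3.217 -4.296
vertex 3.676 -2.884 -4.22
vertex 4.315 -2.439 -4.847
endloop
endfacet
facet normal 0.948 0.305 -0.087
outer loop
vertex 4.616 -3.217 -4.296
vertex 4.315 -2.439 -4.847
vertex 4.244 -1.616 -2.74
endloop
endfacet
facet normal -0.280 -0.625 -0.729
outer loop
vertex 4.315 -2.439 -4.847
vertex 3.676 -2.884 -4.22
vertex 3.375 -2.106 -4.771
endloop
endfacet
facet normal 0.290 0.895 -0.340
outer loop
vertex 4.315 -2.439 -4.847
vertex 3.375 -2.106 -4.771
vertex 4.244 -1.616 -2.74
endloop
endfacet
facet normal -0.280 -0.625 -0.729
outer loop
vertex 3.375 -2.106 -4.771
vertex 3.676 -2.884 -4.22
vertex 2.736 -2.552 -4.144
endloop
endfacet
facet normal -0.550 0.835 0.034
outer loop
vertex 3.375 -2.106 -4.771
vertex 2.736 -2.552 -4.144
vertex 4.244 -1.616 -2.74
endloop
endfacet
facet normal -0.280 -0.625 -0.729
outer loop
vertex 2.736 -2.552 -4.144
vertex 3.676 -2.884 -4.22
vertex 3.037 -3.33 -3.593
endloop
endfacet
facet normal -0.729 0.185 0.659
outer loop
vertex 2.736 -2.552 -4.144
vertex 3.037 -3.33 -3.593
vertex 4.244 -1.616 -2.74
endloop
endfacet
facet normal -0.280 -0.625 -0.729
outer loop
vertex 3.037 -3.33 -3.593
vertex 3.676 -2.884 -4.22
vertex 3.977 -3.662 -3.669
endloop
endfacet
facet normal -0.069 -0.405 0.912
outer loop
vertex 3.037 -3.33 -3.593
vertex 3.977 -3.662 -3.669
vertex 4.244 -1.616 -2.74
endloop
endfacet
facet normal -0.280 -0.625 -0.729
outer loop
vertex 3.977 -3.662 -3.669
vertex 3.676 -2.884 -4.22
vertex 4.616 -3.217 -4.296
endloop
endfacet
facet normal 0.769 -0.345 0.539
outer loop
vertex 3.977 -3.662 -3.669
vertex 4.616 -3.217 -4.296
vertex 4.244 -1.616 -2.74
endloop
endfacet

endsolid


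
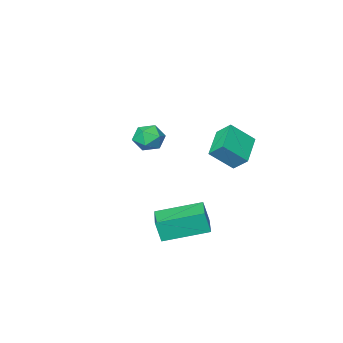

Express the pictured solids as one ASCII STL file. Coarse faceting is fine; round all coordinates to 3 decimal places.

solid 
facet normal -0.835 0.493 0.244
outer loop
vertex -2.206 2.322 -0.466
vertex -1.404 3.632 -0.366
vertex -2.405 2.527 -1.559
endloop
endfacet
facet normal -0.521 -0.851 -0.065
outer loop
vertex -0.576 1.448 -2.094
vertex -2.206 2.322 -0.466
vertex -2.405 2.527 -1.559
endloop
endfacet
facet normal -0.835 0.493 0.244
outer loop
vertex -2.405 2.527 -1.559
vertex -1.404 3.632 -0.366
vertex -1.603 3.837 -1.459
endloop
endfacet
facet normal -0.176 0.182 -0.968
outer loop
vertex -1.603 3.837 -1.459
vertex -0.576 1.448 -2.094
vertex -2.405 2.527 -1.559
endloop
endfacet
facet normal 0.176 -0.182 0.968
outer loop
vertex -2.206 2.322 -0.466
vertex 0.425 2.553 -0.901
vertex -1.404 3.632 -0.366
endloop
endfacet
facet normal -0.521 -0.851 -0.065
outer loop
vertex -0.377 1.243 -1.001
vertex -2.206 2.322 -0.466
vertex -0.576 1.448 -2.094
endloop
endfacet
facet normal 0.176 -0.182 0.968
outer loop
vertex -0.377 1.243 -1.001
vertex 0.425 2.553 -0.901
vertex -2.206 2.322 -0.466
endloop
endfacet
facet normal 0.521 0.851 0.065
outer loop
vertex -1.404 3.632 -0.366
vertex 0.425 2.553 -0.901
vertex -1.603 3.837 -1.459
endloop
endfacet
facet normal -0.176 0.182 -0.968
outer loop
vertex 0.226 2.758 -1.994
vertex -0.576 1.448 -2.094
vertex -1.603 3.837 -1.459
endloop
endfacet
facet normal 0.521 0.851 0.065
outer loop
vertex -1.603 3.837 -1.459
vertex 0.425 2.553 -0.901
vertex 0.226 2.758 -1.994
endloop
endfacet
facet normal 0.835 -0.493 -0.244
outer loop
vertex 0.226 2.758 -1.994
vertex -0.377 1.243 -1.001
vertex -0.576 1.448 -2.094
endloop
endfacet
facet normal 0.835 -0.493 -0.244
outer loop
vertex 0.425 2.553 -0.901
vertex -0.377 1.243 -1.001
vertex 0.226 2.758 -1.994
endloop
endfacet
facet normal -0.651 0.503 0.568
outer loop
vertex -2.835 -2.173 1.679
vertex -3.462 -2.65 1.383
vertex -3.043 -2.887 2.073
endloop
endfacet
facet normal -0.006 0.484 0.875
outer loop
vertex -2.835 -2.173 1.679
vertex -3.043 -2.887 2.073
vertex -2.233 -2.686 1.967
endloop
endfacet
facet normal 0.462 0.779 0.423
outer loop
vertex -2.835 -2.173 1.679
vertex -2.233 -2.686 1.967
vertex -2.152 -2.324 1.212
endloop
endfacet
facet normal 0.106 0.981 -0.163
outer loop
vertex -2.835 -2.173 1.679
vertex -2.152 -2.324 1.212
vertex -2.912 -2.302 0.851
endloop
endfacet
facet normal -0.582 0.810 -0.072
outer loop
vertex -2.835 -2.173 1.679
vertex -2.912 -2.302 0.851
vertex -3.462 -2.65 1.383
endloop
endfacet
facet normal 0.176 -0.200 0.964
outer loop
vertex -2.233 -2.686 1.967
vertex -3.043 -2.887 2.073
vertex -2.488 -3.478 1.849
endloop
endfacet
facet normal -0.867 -0.169 0.468
outer loop
vertex -3.043 -2.887 2.073
vertex -3.462 -2.65 1.383
vertex -3.248 -3.456 1.488
endloop
endfacet
facet normal -0.756 0.328 -0.567
outer loop
vertex -3.462 -2.65 1.383
vertex -2.912 -2.302 0.851
vertex -3.167 -3.094 0.733
endloop
endfacet
facet normal 0.356 0.604 -0.713
outer loop
vertex -2.912 -2.302 0.851
vertex -2.152 -2.324 1.212
vertex -2.357 -2.893 0.627
endloop
endfacet
facet normal 0.932 0.278 0.233
outer loop
vertex -2.152 -2.324 1.212
vertex -2.233 -2.686 1.967
vertex -1.938 -3.13 1.317
endloop
endfacet
facet normal -0.106 -0.981 0.163
outer loop
vertex -2.565 -3.607 1.021
vertex -2.488 -3.478 1.849
vertex -3.248 -3.456 1.488
endloop
endfacet
facet normal -0.462 -0.779 -0.423
outer loop
vertex -2.565 -3.607 1.021
vertex -3.248 -3.456 1.488
vertex -3.167 -3.094 0.733
endloop
endfacet
facet normal 0.006 -0.484 -0.875
outer loop
vertex -2.565 -3.607 1.021
vertex -3.167 -3.094 0.733
vertex -2.357 -2.893 0.627
endloop
endfacet
facet normal 0.651 -0.503 -0.568
outer loop
vertex -2.565 -3.607 1.021
vertex -2.357 -2.893 0.627
vertex -1.938 -3.13 1.317
endloop
endfacet
facet normal 0.582 -0.810 0.072
outer loop
vertex -2.565 -3.607 1.021
vertex -1.938 -3.13 1.317
vertex -2.488 -3.478 1.849
endloop
endfacet
facet normal -0.356 -0.604 0.713
outer loop
vertex -3.248 -3.456 1.488
vertex -2.488 -3.478 1.849
vertex -3.043 -2.887 2.073
endloop
endfacet
facet normal -0.932 -0.278 -0.233
outer loop
vertex -3.167 -3.094 0.733
vertex -3.248 -3.456 1.488
vertex -3.462 -2.65 1.383
endloop
endfacet
facet normal -0.176 0.200 -0.964
outer loop
vertex -2.357 -2.893 0.627
vertex -3.167 -3.094 0.733
vertex -2.912 -2.302 0.851
endloop
endfacet
facet normal 0.867 0.169 -0.468
outer loop
vertex -1.938 -3.13 1.317
vertex -2.357 -2.893 0.627
vertex -2.152 -2.324 1.212
endloop
endfacet
facet normal 0.756 -0.328 0.567
outer loop
vertex -2.488 -3.478 1.849
vertex -1.938 -3.13 1.317
vertex -2.233 -2.686 1.967
endloop
endfacet
facet normal -0.678 -0.634 0.372
outer loop
vertex -3.917 1.903 3.7
vertex -4.897 2.393 2.75
vertex -3.636 1.229 3.062
endloop
endfacet
facet normal 0.676 -0.338 0.655
outer loop
vertex -2.483 2.307 2.43
vertex -3.917 1.903 3.7
vertex -3.636 1.229 3.062
endloop
endfacet
facet normal -0.678 -0.635 0.371
outer loop
vertex -3.636 1.229 3.062
vertex -4.897 2.393 2.75
vertex -4.615 1.719 2.112
endloop
endfacet
facet normal 0.290 -0.695 -0.657
outer loop
vertex -4.615 1.719 2.112
vertex -2.483 2.307 2.43
vertex -3.636 1.229 3.062
endloop
endfacet
facet normal -0.290 0.695 0.658
outer loop
vertex -3.917 1.903 3.7
vertex -3.744 3.471 2.118
vertex -4.897 2.393 2.75
endloop
endfacet
facet normal 0.676 -0.338 0.655
outer loop
vertex -2.765 2.981 3.068
vertex -3.917 1.903 3.7
vertex -2.483 2.307 2.43
endloop
endfacet
facet normal -0.290 0.695 0.658
outer loop
vertex -2.765 2.981 3.068
vertex -3.744 3.471 2.118
vertex -3.917 1.903 3.7
endloop
endfacet
facet normal -0.675 0.338 -0.656
outer loop
vertex -4.897 2.393 2.75
vertex -3.744 3.471 2.118
vertex -4.615 1.719 2.112
endloop
endfacet
facet normal 0.290 -0.695 -0.658
outer loop
vertex -3.463 2.797 1.48
vertex -2.483 2.307 2.43
vertex -4.615 1.719 2.112
endloop
endfacet
facet normal -0.676 0.338 -0.655
outer loop
vertex -4.615 1.719 2.112
vertex -3.744 3.471 2.118
vertex -3.463 2.797 1.48
endloop
endfacet
facet normal 0.677 0.635 -0.371
outer loop
vertex -3.463 2.797 1.48
vertex -2.765 2.981 3.068
vertex -2.483 2.307 2.43
endloop
endfacet
facet normal 0.678 0.634 -0.371
outer loop
vertex -3.744 3.471 2.118
vertex -2.765 2.981 3.068
vertex -3.463 2.797 1.48
endloop
endfacet

endsolid


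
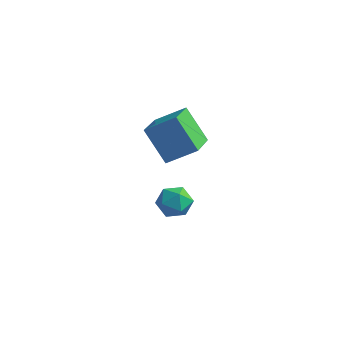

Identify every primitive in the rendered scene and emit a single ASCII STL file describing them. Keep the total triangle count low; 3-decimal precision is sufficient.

solid 
facet normal -0.614 0.093 0.784
outer loop
vertex -2.103 1.498 4.6
vertex -2.546 2.816 4.096
vertex -2.957 0.978 3.993
endloop
endfacet
facet normal 0.300 -0.891 0.341
outer loop
vertex -2.074 0.844 2.864
vertex -2.103 1.498 4.6
vertex -2.957 0.978 3.993
endloop
endfacet
facet normal -0.613 0.093 0.784
outer loop
vertex -2.957 0.978 3.993
vertex -2.546 2.816 4.096
vertex -3.401 2.297 3.489
endloop
endfacet
facet normal -0.731 -0.444 -0.519
outer loop
vertex -3.401 2.297 3.489
vertex -2.074 0.844 2.864
vertex -2.957 0.978 3.993
endloop
endfacet
facet normal 0.731 0.444 0.519
outer loop
vertex -2.103 1.498 4.6
vertex -1.663 2.682 2.967
vertex -2.546 2.816 4.096
endloop
endfacet
facet normal 0.299 -0.891 0.341
outer loop
vertex -1.219 1.363 3.471
vertex -2.103 1.498 4.6
vertex -2.074 0.844 2.864
endloop
endfacet
facet normal 0.730 0.444 0.519
outer loop
vertex -1.219 1.363 3.471
vertex -1.663 2.682 2.967
vertex -2.103 1.498 4.6
endloop
endfacet
facet normal -0.300 0.891 -0.340
outer loop
vertex -2.546 2.816 4.096
vertex -1.663 2.682 2.967
vertex -3.401 2.297 3.489
endloop
endfacet
facet normal -0.731 -0.444 -0.519
outer loop
vertex -2.517 2.162 2.36
vertex -2.074 0.844 2.864
vertex -3.401 2.297 3.489
endloop
endfacet
facet normal -0.300 0.891 -0.341
outer loop
vertex -3.401 2.297 3.489
vertex -1.663 2.682 2.967
vertex -2.517 2.162 2.36
endloop
endfacet
facet normal 0.614 -0.094 -0.784
outer loop
vertex -2.517 2.162 2.36
vertex -1.219 1.363 3.471
vertex -2.074 0.844 2.864
endloop
endfacet
facet normal 0.614 -0.093 -0.784
outer loop
vertex -1.663 2.682 2.967
vertex -1.219 1.363 3.471
vertex -2.517 2.162 2.36
endloop
endfacet
facet normal -0.086 0.220 0.972
outer loop
vertex -2.575 2.668 0.284
vertex -2.994 2.148 0.365
vertex -2.332 2.061 0.443
endloop
endfacet
facet normal 0.555 0.412 0.723
outer loop
vertex -2.575 2.668 0.284
vertex -2.332 2.061 0.443
vertex -2.017 2.44 -0.015
endloop
endfacet
facet normal 0.455 0.871 0.185
outer loop
vertex -2.575 2.668 0.284
vertex -2.017 2.44 -0.015
vertex -2.485 2.761 -0.376
endloop
endfacet
facet normal -0.249 0.963 0.102
outer loop
vertex -2.575 2.668 0.284
vertex -2.485 2.761 -0.376
vertex -3.089 2.58 -0.142
endloop
endfacet
facet normal -0.583 0.561 0.587
outer loop
vertex -2.575 2.668 0.284
vertex -3.089 2.58 -0.142
vertex -2.994 2.148 0.365
endloop
endfacet
facet normal 0.872 -0.169 0.459
outer loop
vertex -2.017 2.44 -0.015
vertex -2.332 2.061 0.443
vertex -2.091 1.78 -0.118
endloop
endfacet
facet normal -0.165 -0.480 0.861
outer loop
vertex -2.332 2.061 0.443
vertex -2.994 2.148 0.365
vertex -2.695 1.599 0.116
endloop
endfacet
facet normal -0.968 0.071 0.242
outer loop
vertex -2.994 2.148 0.365
vertex -3.089 2.58 -0.142
vertex -3.163 1.92 -0.245
endloop
endfacet
facet normal -0.427 0.721 -0.545
outer loop
vertex -3.089 2.58 -0.142
vertex -2.485 2.761 -0.376
vertex -2.848 2.299 -0.703
endloop
endfacet
facet normal 0.710 0.573 -0.411
outer loop
vertex -2.485 2.761 -0.376
vertex -2.017 2.44 -0.015
vertex -2.186 2.212 -0.625
endloop
endfacet
facet normal 0.249 -0.963 -0.102
outer loop
vertex -2.605 1.692 -0.544
vertex -2.091 1.78 -0.118
vertex -2.695 1.599 0.116
endloop
endfacet
facet normal -0.455 -0.871 -0.185
outer loop
vertex -2.605 1.692 -0.544
vertex -2.695 1.599 0.116
vertex -3.163 1.92 -0.245
endloop
endfacet
facet normal -0.555 -0.412 -0.723
outer loop
vertex -2.605 1.692 -0.544
vertex -3.163 1.92 -0.245
vertex -2.848 2.299 -0.703
endloop
endfacet
facet normal 0.086 -0.220 -0.972
outer loop
vertex -2.605 1.692 -0.544
vertex -2.848 2.299 -0.703
vertex -2.186 2.212 -0.625
endloop
endfacet
facet normal 0.583 -0.561 -0.587
outer loop
vertex -2.605 1.692 -0.544
vertex -2.186 2.212 -0.625
vertex -2.091 1.78 -0.118
endloop
endfacet
facet normal 0.427 -0.721 0.545
outer loop
vertex -2.695 1.599 0.116
vertex -2.091 1.78 -0.118
vertex -2.332 2.061 0.443
endloop
endfacet
facet normal -0.710 -0.573 0.411
outer loop
vertex -3.163 1.92 -0.245
vertex -2.695 1.599 0.116
vertex -2.994 2.148 0.365
endloop
endfacet
facet normal -0.872 0.169 -0.459
outer loop
vertex -2.848 2.299 -0.703
vertex -3.163 1.92 -0.245
vertex -3.089 2.58 -0.142
endloop
endfacet
facet normal 0.165 0.480 -0.861
outer loop
vertex -2.186 2.212 -0.625
vertex -2.848 2.299 -0.703
vertex -2.485 2.761 -0.376
endloop
endfacet
facet normal 0.968 -0.071 -0.242
outer loop
vertex -2.091 1.78 -0.118
vertex -2.186 2.212 -0.625
vertex -2.017 2.44 -0.015
endloop
endfacet

endsolid


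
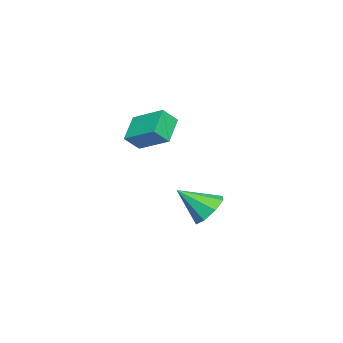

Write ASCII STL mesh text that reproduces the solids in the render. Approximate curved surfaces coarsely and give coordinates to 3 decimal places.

solid 
facet normal -0.513 0.505 -0.694
outer loop
vertex 2.297 -3.101 1.281
vertex 2.738 -1.669 1.997
vertex 3.415 -3.051 0.491
endloop
endfacet
facet normal -0.266 -0.862 -0.431
outer loop
vertex 3.882 -3.511 1.123
vertex 2.297 -3.101 1.281
vertex 3.415 -3.051 0.491
endloop
endfacet
facet normal -0.512 0.506 -0.694
outer loop
vertex 3.415 -3.051 0.491
vertex 2.738 -1.669 1.997
vertex 3.857 -1.62 1.207
endloop
endfacet
facet normal 0.816 0.036 -0.577
outer loop
vertex 3.857 -1.62 1.207
vertex 3.882 -3.511 1.123
vertex 3.415 -3.051 0.491
endloop
endfacet
facet normal -0.816 -0.037 0.576
outer loop
vertex 2.297 -3.101 1.281
vertex 3.205 -2.129 2.629
vertex 2.738 -1.669 1.997
endloop
endfacet
facet normal -0.266 -0.863 -0.430
outer loop
vertex 2.763 -3.56 1.913
vertex 2.297 -3.101 1.281
vertex 3.882 -3.511 1.123
endloop
endfacet
facet normal -0.817 -0.036 0.576
outer loop
vertex 2.763 -3.56 1.913
vertex 3.205 -2.129 2.629
vertex 2.297 -3.101 1.281
endloop
endfacet
facet normal 0.266 0.862 0.431
outer loop
vertex 2.738 -1.669 1.997
vertex 3.205 -2.129 2.629
vertex 3.857 -1.62 1.207
endloop
endfacet
facet normal 0.817 0.036 -0.576
outer loop
vertex 4.323 -2.079 1.839
vertex 3.882 -3.511 1.123
vertex 3.857 -1.62 1.207
endloop
endfacet
facet normal 0.266 0.863 0.431
outer loop
vertex 3.857 -1.62 1.207
vertex 3.205 -2.129 2.629
vertex 4.323 -2.079 1.839
endloop
endfacet
facet normal 0.512 -0.505 0.695
outer loop
vertex 4.323 -2.079 1.839
vertex 2.763 -3.56 1.913
vertex 3.882 -3.511 1.123
endloop
endfacet
facet normal 0.513 -0.506 0.694
outer loop
vertex 3.205 -2.129 2.629
vertex 2.763 -3.56 1.913
vertex 4.323 -2.079 1.839
endloop
endfacet
facet normal -0.211 0.746 -0.631
outer loop
vertex 2.261 -0.713 -3.612
vertex 1.357 -0.795 -3.407
vertex 2.068 -0.303 -3.063
endloop
endfacet
facet normal 0.935 -0.032 0.353
outer loop
vertex 2.261 -0.713 -3.612
vertex 2.068 -0.303 -3.063
vertex 1.723 -2.085 -2.313
endloop
endfacet
facet normal -0.211 0.746 -0.632
outer loop
vertex 2.068 -0.303 -3.063
vertex 1.357 -0.795 -3.407
vertex 1.459 -0.181 -2.716
endloop
endfacet
facet normal 0.517 0.245 0.820
outer loop
vertex 2.068 -0.303 -3.063
vertex 1.459 -0.181 -2.716
vertex 1.723 -2.085 -2.313
endloop
endfacet
facet normal -0.211 0.746 -0.632
outer loop
vertex 1.459 -0.181 -2.716
vertex 1.357 -0.795 -3.407
vertex 0.791 -0.418 -2.773
endloop
endfacet
facet normal -0.149 0.185 0.971
outer loop
vertex 1.459 -0.181 -2.716
vertex 0.791 -0.418 -2.773
vertex 1.723 -2.085 -2.313
endloop
endfacet
facet normal -0.211 0.746 -0.632
outer loop
vertex 0.791 -0.418 -2.773
vertex 1.357 -0.795 -3.407
vertex 0.454 -0.876 -3.201
endloop
endfacet
facet normal -0.672 -0.177 0.719
outer loop
vertex 0.791 -0.418 -2.773
vertex 0.454 -0.876 -3.201
vertex 1.723 -2.085 -2.313
endloop
endfacet
facet normal -0.211 0.745 -0.632
outer loop
vertex 0.454 -0.876 -3.201
vertex 1.357 -0.795 -3.407
vertex 0.647 -1.287 -3.75
endloop
endfacet
facet normal -0.747 -0.631 0.209
outer loop
vertex 0.454 -0.876 -3.201
vertex 0.647 -1.287 -3.75
vertex 1.723 -2.085 -2.313
endloop
endfacet
facet normal -0.211 0.745 -0.632
outer loop
vertex 0.647 -1.287 -3.75
vertex 1.357 -0.795 -3.407
vertex 1.255 -1.409 -4.097
endloop
endfacet
facet normal -0.329 -0.908 -0.258
outer loop
vertex 0.647 -1.287 -3.75
vertex 1.255 -1.409 -4.097
vertex 1.723 -2.085 -2.313
endloop
endfacet
facet normal -0.210 0.746 -0.632
outer loop
vertex 1.255 -1.409 -4.097
vertex 1.357 -0.795 -3.407
vertex 1.924 -1.172 -4.04
endloop
endfacet
facet normal 0.335 -0.848 -0.409
outer loop
vertex 1.255 -1.409 -4.097
vertex 1.924 -1.172 -4.04
vertex 1.723 -2.085 -2.313
endloop
endfacet
facet normal -0.211 0.745 -0.633
outer loop
vertex 1.924 -1.172 -4.04
vertex 1.357 -0.795 -3.407
vertex 2.261 -0.713 -3.612
endloop
endfacet
facet normal 0.860 -0.486 -0.157
outer loop
vertex 1.924 -1.172 -4.04
vertex 2.261 -0.713 -3.612
vertex 1.723 -2.085 -2.313
endloop
endfacet

endsolid


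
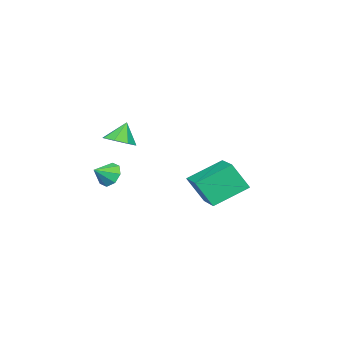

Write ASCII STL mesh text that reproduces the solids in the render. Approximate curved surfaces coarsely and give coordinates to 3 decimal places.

solid 
facet normal -0.804 0.319 -0.501
outer loop
vertex 3.606 -3.21 -2.324
vertex 3.21 -3.787 -2.056
vertex 3.346 -3.086 -1.828
endloop
endfacet
facet normal 0.770 0.584 0.258
outer loop
vertex 3.606 -3.21 -2.324
vertex 3.346 -3.086 -1.828
vertex 4.03 -4.113 -1.544
endloop
endfacet
facet normal -0.804 0.319 -0.501
outer loop
vertex 3.346 -3.086 -1.828
vertex 3.21 -3.787 -2.056
vertex 3.006 -3.373 -1.465
endloop
endfacet
facet normal 0.411 0.487 0.770
outer loop
vertex 3.346 -3.086 -1.828
vertex 3.006 -3.373 -1.465
vertex 4.03 -4.113 -1.544
endloop
endfacet
facet normal -0.804 0.320 -0.501
outer loop
vertex 3.006 -3.373 -1.465
vertex 3.21 -3.787 -2.056
vertex 2.785 -3.902 -1.448
endloop
endfacet
facet normal 0.077 -0.000 0.997
outer loop
vertex 3.006 -3.373 -1.465
vertex 2.785 -3.902 -1.448
vertex 4.03 -4.113 -1.544
endloop
endfacet
facet normal -0.804 0.319 -0.502
outer loop
vertex 2.785 -3.902 -1.448
vertex 3.21 -3.787 -2.056
vertex 2.813 -4.365 -1.787
endloop
endfacet
facet normal -0.038 -0.592 0.805
outer loop
vertex 2.785 -3.902 -1.448
vertex 2.813 -4.365 -1.787
vertex 4.03 -4.113 -1.544
endloop
endfacet
facet normal -0.804 0.319 -0.502
outer loop
vertex 2.813 -4.365 -1.787
vertex 3.21 -3.787 -2.056
vertex 3.074 -4.489 -2.284
endloop
endfacet
facet normal 0.134 -0.943 0.306
outer loop
vertex 2.813 -4.365 -1.787
vertex 3.074 -4.489 -2.284
vertex 4.03 -4.113 -1.544
endloop
endfacet
facet normal -0.804 0.319 -0.501
outer loop
vertex 3.074 -4.489 -2.284
vertex 3.21 -3.787 -2.056
vertex 3.414 -4.202 -2.647
endloop
endfacet
facet normal 0.493 -0.845 -0.207
outer loop
vertex 3.074 -4.489 -2.284
vertex 3.414 -4.202 -2.647
vertex 4.03 -4.113 -1.544
endloop
endfacet
facet normal -0.804 0.319 -0.501
outer loop
vertex 3.414 -4.202 -2.647
vertex 3.21 -3.787 -2.056
vertex 3.634 -3.672 -2.663
endloop
endfacet
facet normal 0.828 -0.357 -0.433
outer loop
vertex 3.414 -4.202 -2.647
vertex 3.634 -3.672 -2.663
vertex 4.03 -4.113 -1.544
endloop
endfacet
facet normal -0.804 0.319 -0.501
outer loop
vertex 3.634 -3.672 -2.663
vertex 3.21 -3.787 -2.056
vertex 3.606 -3.21 -2.324
endloop
endfacet
facet normal 0.942 0.234 -0.241
outer loop
vertex 3.634 -3.672 -2.663
vertex 3.606 -3.21 -2.324
vertex 4.03 -4.113 -1.544
endloop
endfacet
facet normal 0.445 -0.055 -0.894
outer loop
vertex 3.05 -3.611 0.144
vertex 2.301 -3.833 -0.215
vertex 2.704 -3.089 -0.06
endloop
endfacet
facet normal 0.365 0.539 0.759
outer loop
vertex 3.05 -3.611 0.144
vertex 2.704 -3.089 -0.06
vertex 1.759 -3.767 0.875
endloop
endfacet
facet normal 0.445 -0.055 -0.894
outer loop
vertex 2.704 -3.089 -0.06
vertex 2.301 -3.833 -0.215
vertex 2.122 -3.004 -0.355
endloop
endfacet
facet normal -0.126 0.859 0.496
outer loop
vertex 2.704 -3.089 -0.06
vertex 2.122 -3.004 -0.355
vertex 1.759 -3.767 0.875
endloop
endfacet
facet normal 0.445 -0.055 -0.894
outer loop
vertex 2.122 -3.004 -0.355
vertex 2.301 -3.833 -0.215
vertex 1.645 -3.404 -0.568
endloop
endfacet
facet normal -0.683 0.693 0.228
outer loop
vertex 2.122 -3.004 -0.355
vertex 1.645 -3.404 -0.568
vertex 1.759 -3.767 0.875
endloop
endfacet
facet normal 0.446 -0.053 -0.893
outer loop
vertex 1.645 -3.404 -0.568
vertex 2.301 -3.833 -0.215
vertex 1.553 -4.056 -0.575
endloop
endfacet
facet normal -0.984 0.138 0.112
outer loop
vertex 1.645 -3.404 -0.568
vertex 1.553 -4.056 -0.575
vertex 1.759 -3.767 0.875
endloop
endfacet
facet normal 0.446 -0.055 -0.893
outer loop
vertex 1.553 -4.056 -0.575
vertex 2.301 -3.833 -0.215
vertex 1.899 -4.577 -0.37
endloop
endfacet
facet normal -0.850 -0.480 0.216
outer loop
vertex 1.553 -4.056 -0.575
vertex 1.899 -4.577 -0.37
vertex 1.759 -3.767 0.875
endloop
endfacet
facet normal 0.445 -0.054 -0.894
outer loop
vertex 1.899 -4.577 -0.37
vertex 2.301 -3.833 -0.215
vertex 2.481 -4.663 -0.075
endloop
endfacet
facet normal -0.361 -0.800 0.480
outer loop
vertex 1.899 -4.577 -0.37
vertex 2.481 -4.663 -0.075
vertex 1.759 -3.767 0.875
endloop
endfacet
facet normal 0.445 -0.054 -0.894
outer loop
vertex 2.481 -4.663 -0.075
vertex 2.301 -3.833 -0.215
vertex 2.958 -4.262 0.138
endloop
endfacet
facet normal 0.198 -0.633 0.748
outer loop
vertex 2.481 -4.663 -0.075
vertex 2.958 -4.262 0.138
vertex 1.759 -3.767 0.875
endloop
endfacet
facet normal 0.445 -0.055 -0.894
outer loop
vertex 2.958 -4.262 0.138
vertex 2.301 -3.833 -0.215
vertex 3.05 -3.611 0.144
endloop
endfacet
facet normal 0.498 -0.078 0.863
outer loop
vertex 2.958 -4.262 0.138
vertex 3.05 -3.611 0.144
vertex 1.759 -3.767 0.875
endloop
endfacet
facet normal -0.689 0.553 0.468
outer loop
vertex -3.594 -1.706 -2.885
vertex -2.26 -0.385 -2.482
vertex -3.948 -0.898 -4.362
endloop
endfacet
facet normal -0.694 -0.688 -0.210
outer loop
vertex -2.48 -2.075 -5.358
vertex -3.594 -1.706 -2.885
vertex -3.948 -0.898 -4.362
endloop
endfacet
facet normal -0.690 0.552 0.469
outer loop
vertex -3.948 -0.898 -4.362
vertex -2.26 -0.385 -2.482
vertex -2.615 0.424 -3.958
endloop
endfacet
facet normal -0.206 0.470 -0.858
outer loop
vertex -2.615 0.424 -3.958
vertex -2.48 -2.075 -5.358
vertex -3.948 -0.898 -4.362
endloop
endfacet
facet normal 0.206 -0.470 0.858
outer loop
vertex -3.594 -1.706 -2.885
vertex -0.792 -1.562 -3.478
vertex -2.26 -0.385 -2.482
endloop
endfacet
facet normal -0.694 -0.688 -0.210
outer loop
vertex -2.125 -2.884 -3.882
vertex -3.594 -1.706 -2.885
vertex -2.48 -2.075 -5.358
endloop
endfacet
facet normal 0.206 -0.470 0.858
outer loop
vertex -2.125 -2.884 -3.882
vertex -0.792 -1.562 -3.478
vertex -3.594 -1.706 -2.885
endloop
endfacet
facet normal 0.694 0.688 0.210
outer loop
vertex -2.26 -0.385 -2.482
vertex -0.792 -1.562 -3.478
vertex -2.615 0.424 -3.958
endloop
endfacet
facet normal -0.206 0.470 -0.858
outer loop
vertex -1.146 -0.754 -4.955
vertex -2.48 -2.075 -5.358
vertex -2.615 0.424 -3.958
endloop
endfacet
facet normal 0.694 0.688 0.210
outer loop
vertex -2.615 0.424 -3.958
vertex -0.792 -1.562 -3.478
vertex -1.146 -0.754 -4.955
endloop
endfacet
facet normal 0.689 -0.553 -0.469
outer loop
vertex -1.146 -0.754 -4.955
vertex -2.125 -2.884 -3.882
vertex -2.48 -2.075 -5.358
endloop
endfacet
facet normal 0.690 -0.553 -0.468
outer loop
vertex -0.792 -1.562 -3.478
vertex -2.125 -2.884 -3.882
vertex -1.146 -0.754 -4.955
endloop
endfacet

endsolid


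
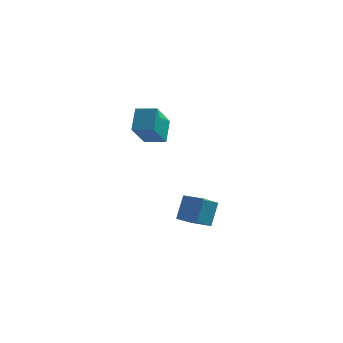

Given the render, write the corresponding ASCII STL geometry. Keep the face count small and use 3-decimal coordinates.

solid 
facet normal -0.973 0.168 -0.156
outer loop
vertex -0.18 1.52 4.12
vertex 0.308 2.852 2.504
vertex -0.225 0.355 3.144
endloop
endfacet
facet normal -0.228 -0.620 0.751
outer loop
vertex 0.972 0.148 3.336
vertex -0.18 1.52 4.12
vertex -0.225 0.355 3.144
endloop
endfacet
facet normal -0.974 0.168 -0.155
outer loop
vertex -0.225 0.355 3.144
vertex 0.308 2.852 2.504
vertex 0.262 1.687 1.529
endloop
endfacet
facet normal -0.030 -0.767 -0.641
outer loop
vertex 0.262 1.687 1.529
vertex 0.972 0.148 3.336
vertex -0.225 0.355 3.144
endloop
endfacet
facet normal 0.030 0.767 0.641
outer loop
vertex -0.18 1.52 4.12
vertex 1.505 2.645 2.696
vertex 0.308 2.852 2.504
endloop
endfacet
facet normal -0.227 -0.620 0.751
outer loop
vertex 1.018 1.313 4.311
vertex -0.18 1.52 4.12
vertex 0.972 0.148 3.336
endloop
endfacet
facet normal 0.030 0.767 0.641
outer loop
vertex 1.018 1.313 4.311
vertex 1.505 2.645 2.696
vertex -0.18 1.52 4.12
endloop
endfacet
facet normal 0.228 0.620 -0.751
outer loop
vertex 0.308 2.852 2.504
vertex 1.505 2.645 2.696
vertex 0.262 1.687 1.529
endloop
endfacet
facet normal -0.030 -0.767 -0.641
outer loop
vertex 1.46 1.48 1.72
vertex 0.972 0.148 3.336
vertex 0.262 1.687 1.529
endloop
endfacet
facet normal 0.227 0.620 -0.751
outer loop
vertex 0.262 1.687 1.529
vertex 1.505 2.645 2.696
vertex 1.46 1.48 1.72
endloop
endfacet
facet normal 0.973 -0.168 0.155
outer loop
vertex 1.46 1.48 1.72
vertex 1.018 1.313 4.311
vertex 0.972 0.148 3.336
endloop
endfacet
facet normal 0.974 -0.168 0.155
outer loop
vertex 1.505 2.645 2.696
vertex 1.018 1.313 4.311
vertex 1.46 1.48 1.72
endloop
endfacet
facet normal -0.888 0.441 -0.132
outer loop
vertex 2.369 1.646 -2.459
vertex 3.032 2.709 -3.371
vertex 2.096 0.713 -3.743
endloop
endfacet
facet normal -0.428 -0.686 0.589
outer loop
vertex 3.268 0.131 -3.569
vertex 2.369 1.646 -2.459
vertex 2.096 0.713 -3.743
endloop
endfacet
facet normal -0.888 0.441 -0.132
outer loop
vertex 2.096 0.713 -3.743
vertex 3.032 2.709 -3.371
vertex 2.759 1.776 -4.655
endloop
endfacet
facet normal -0.169 -0.579 -0.798
outer loop
vertex 2.759 1.776 -4.655
vertex 3.268 0.131 -3.569
vertex 2.096 0.713 -3.743
endloop
endfacet
facet normal 0.169 0.579 0.798
outer loop
vertex 2.369 1.646 -2.459
vertex 4.204 2.127 -3.197
vertex 3.032 2.709 -3.371
endloop
endfacet
facet normal -0.428 -0.686 0.589
outer loop
vertex 3.541 1.064 -2.285
vertex 2.369 1.646 -2.459
vertex 3.268 0.131 -3.569
endloop
endfacet
facet normal 0.169 0.579 0.798
outer loop
vertex 3.541 1.064 -2.285
vertex 4.204 2.127 -3.197
vertex 2.369 1.646 -2.459
endloop
endfacet
facet normal 0.428 0.686 -0.589
outer loop
vertex 3.032 2.709 -3.371
vertex 4.204 2.127 -3.197
vertex 2.759 1.776 -4.655
endloop
endfacet
facet normal -0.169 -0.579 -0.798
outer loop
vertex 3.931 1.194 -4.481
vertex 3.268 0.131 -3.569
vertex 2.759 1.776 -4.655
endloop
endfacet
facet normal 0.428 0.686 -0.589
outer loop
vertex 2.759 1.776 -4.655
vertex 4.204 2.127 -3.197
vertex 3.931 1.194 -4.481
endloop
endfacet
facet normal 0.888 -0.441 0.132
outer loop
vertex 3.931 1.194 -4.481
vertex 3.541 1.064 -2.285
vertex 3.268 0.131 -3.569
endloop
endfacet
facet normal 0.888 -0.441 0.132
outer loop
vertex 4.204 2.127 -3.197
vertex 3.541 1.064 -2.285
vertex 3.931 1.194 -4.481
endloop
endfacet

endsolid


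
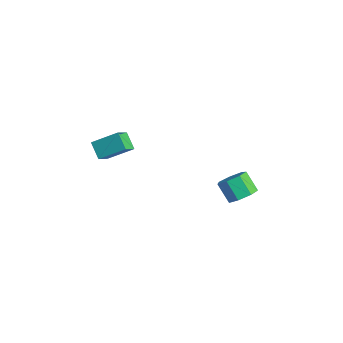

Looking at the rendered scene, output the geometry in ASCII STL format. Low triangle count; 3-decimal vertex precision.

solid 
facet normal 0.652 0.148 -0.744
outer loop
vertex 4.249 3.067 -1.417
vertex 3.781 3.629 -1.716
vertex 4.365 3.703 -1.189
endloop
endfacet
facet normal 0.739 -0.343 0.580
outer loop
vertex 4.249 3.067 -1.417
vertex 4.365 3.703 -1.189
vertex 3.467 2.89 -0.525
endloop
endfacet
facet normal 0.739 -0.343 0.580
outer loop
vertex 3.467 2.89 -0.525
vertex 4.365 3.703 -1.189
vertex 3.583 3.526 -0.297
endloop
endfacet
facet normal -0.652 -0.148 0.744
outer loop
vertex 3.467 2.89 -0.525
vertex 3.583 3.526 -0.297
vertex 2.999 3.451 -0.824
endloop
endfacet
facet normal 0.652 0.148 -0.744
outer loop
vertex 4.365 3.703 -1.189
vertex 3.781 3.629 -1.716
vertex 4.041 4.283 -1.358
endloop
endfacet
facet normal 0.593 0.512 0.621
outer loop
vertex 4.365 3.703 -1.189
vertex 4.041 4.283 -1.358
vertex 3.583 3.526 -0.297
endloop
endfacet
facet normal 0.593 0.512 0.621
outer loop
vertex 3.583 3.526 -0.297
vertex 4.041 4.283 -1.358
vertex 3.259 4.106 -0.466
endloop
endfacet
facet normal -0.652 -0.148 0.744
outer loop
vertex 3.583 3.526 -0.297
vertex 3.259 4.106 -0.466
vertex 2.999 3.451 -0.824
endloop
endfacet
facet normal 0.652 0.148 -0.743
outer loop
vertex 4.041 4.283 -1.358
vertex 3.781 3.629 -1.716
vertex 3.522 4.37 -1.796
endloop
endfacet
facet normal 0.000 0.981 0.195
outer loop
vertex 4.041 4.283 -1.358
vertex 3.522 4.37 -1.796
vertex 3.259 4.106 -0.466
endloop
endfacet
facet normal 0.000 0.981 0.195
outer loop
vertex 3.259 4.106 -0.466
vertex 3.522 4.37 -1.796
vertex 2.739 4.193 -0.904
endloop
endfacet
facet normal -0.651 -0.148 0.744
outer loop
vertex 3.259 4.106 -0.466
vertex 2.739 4.193 -0.904
vertex 2.999 3.451 -0.824
endloop
endfacet
facet normal 0.652 0.147 -0.744
outer loop
vertex 3.522 4.37 -1.796
vertex 3.781 3.629 -1.716
vertex 3.197 3.899 -2.174
endloop
endfacet
facet normal -0.592 0.712 -0.378
outer loop
vertex 3.522 4.37 -1.796
vertex 3.197 3.899 -2.174
vertex 2.739 4.193 -0.904
endloop
endfacet
facet normal -0.593 0.711 -0.378
outer loop
vertex 2.739 4.193 -0.904
vertex 3.197 3.899 -2.174
vertex 2.415 3.722 -1.282
endloop
endfacet
facet normal -0.652 -0.148 0.744
outer loop
vertex 2.739 4.193 -0.904
vertex 2.415 3.722 -1.282
vertex 2.999 3.451 -0.824
endloop
endfacet
facet normal 0.652 0.148 -0.744
outer loop
vertex 3.197 3.899 -2.174
vertex 3.781 3.629 -1.716
vertex 3.313 3.224 -2.207
endloop
endfacet
facet normal -0.739 -0.094 -0.667
outer loop
vertex 3.197 3.899 -2.174
vertex 3.313 3.224 -2.207
vertex 2.415 3.722 -1.282
endloop
endfacet
facet normal -0.739 -0.093 -0.667
outer loop
vertex 2.415 3.722 -1.282
vertex 3.313 3.224 -2.207
vertex 2.53 3.047 -1.315
endloop
endfacet
facet normal -0.652 -0.147 0.744
outer loop
vertex 2.415 3.722 -1.282
vertex 2.53 3.047 -1.315
vertex 2.999 3.451 -0.824
endloop
endfacet
facet normal 0.652 0.148 -0.744
outer loop
vertex 3.313 3.224 -2.207
vertex 3.781 3.629 -1.716
vertex 3.781 2.854 -1.87
endloop
endfacet
facet normal -0.329 -0.829 -0.453
outer loop
vertex 3.313 3.224 -2.207
vertex 3.781 2.854 -1.87
vertex 2.53 3.047 -1.315
endloop
endfacet
facet normal -0.329 -0.828 -0.454
outer loop
vertex 2.53 3.047 -1.315
vertex 3.781 2.854 -1.87
vertex 2.999 2.676 -0.978
endloop
endfacet
facet normal -0.652 -0.148 0.744
outer loop
vertex 2.53 3.047 -1.315
vertex 2.999 2.676 -0.978
vertex 2.999 3.451 -0.824
endloop
endfacet
facet normal 0.652 0.148 -0.743
outer loop
vertex 3.781 2.854 -1.87
vertex 3.781 3.629 -1.716
vertex 4.249 3.067 -1.417
endloop
endfacet
facet normal 0.329 -0.939 0.101
outer loop
vertex 3.781 2.854 -1.87
vertex 4.249 3.067 -1.417
vertex 2.999 2.676 -0.978
endloop
endfacet
facet normal 0.330 -0.938 0.103
outer loop
vertex 2.999 2.676 -0.978
vertex 4.249 3.067 -1.417
vertex 3.467 2.89 -0.525
endloop
endfacet
facet normal -0.652 -0.148 0.744
outer loop
vertex 2.999 2.676 -0.978
vertex 3.467 2.89 -0.525
vertex 2.999 3.451 -0.824
endloop
endfacet
facet normal -0.767 0.028 0.641
outer loop
vertex 2.514 -2.335 4.476
vertex 2.031 -1.628 3.867
vertex 1.878 -3.384 3.761
endloop
endfacet
facet normal 0.459 -0.673 0.579
outer loop
vertex 2.629 -3.412 3.133
vertex 2.514 -2.335 4.476
vertex 1.878 -3.384 3.761
endloop
endfacet
facet normal -0.767 0.028 0.642
outer loop
vertex 1.878 -3.384 3.761
vertex 2.031 -1.628 3.867
vertex 1.395 -2.678 3.153
endloop
endfacet
facet normal -0.448 -0.739 -0.503
outer loop
vertex 1.395 -2.678 3.153
vertex 2.629 -3.412 3.133
vertex 1.878 -3.384 3.761
endloop
endfacet
facet normal 0.448 0.739 0.503
outer loop
vertex 2.514 -2.335 4.476
vertex 2.782 -1.656 3.239
vertex 2.031 -1.628 3.867
endloop
endfacet
facet normal 0.461 -0.673 0.579
outer loop
vertex 3.265 -2.362 3.847
vertex 2.514 -2.335 4.476
vertex 2.629 -3.412 3.133
endloop
endfacet
facet normal 0.448 0.739 0.503
outer loop
vertex 3.265 -2.362 3.847
vertex 2.782 -1.656 3.239
vertex 2.514 -2.335 4.476
endloop
endfacet
facet normal -0.460 0.673 -0.580
outer loop
vertex 2.031 -1.628 3.867
vertex 2.782 -1.656 3.239
vertex 1.395 -2.678 3.153
endloop
endfacet
facet normal -0.448 -0.739 -0.503
outer loop
vertex 2.146 -2.705 2.524
vertex 2.629 -3.412 3.133
vertex 1.395 -2.678 3.153
endloop
endfacet
facet normal -0.460 0.673 -0.578
outer loop
vertex 1.395 -2.678 3.153
vertex 2.782 -1.656 3.239
vertex 2.146 -2.705 2.524
endloop
endfacet
facet normal 0.767 -0.028 -0.641
outer loop
vertex 2.146 -2.705 2.524
vertex 3.265 -2.362 3.847
vertex 2.629 -3.412 3.133
endloop
endfacet
facet normal 0.767 -0.028 -0.641
outer loop
vertex 2.782 -1.656 3.239
vertex 3.265 -2.362 3.847
vertex 2.146 -2.705 2.524
endloop
endfacet

endsolid
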